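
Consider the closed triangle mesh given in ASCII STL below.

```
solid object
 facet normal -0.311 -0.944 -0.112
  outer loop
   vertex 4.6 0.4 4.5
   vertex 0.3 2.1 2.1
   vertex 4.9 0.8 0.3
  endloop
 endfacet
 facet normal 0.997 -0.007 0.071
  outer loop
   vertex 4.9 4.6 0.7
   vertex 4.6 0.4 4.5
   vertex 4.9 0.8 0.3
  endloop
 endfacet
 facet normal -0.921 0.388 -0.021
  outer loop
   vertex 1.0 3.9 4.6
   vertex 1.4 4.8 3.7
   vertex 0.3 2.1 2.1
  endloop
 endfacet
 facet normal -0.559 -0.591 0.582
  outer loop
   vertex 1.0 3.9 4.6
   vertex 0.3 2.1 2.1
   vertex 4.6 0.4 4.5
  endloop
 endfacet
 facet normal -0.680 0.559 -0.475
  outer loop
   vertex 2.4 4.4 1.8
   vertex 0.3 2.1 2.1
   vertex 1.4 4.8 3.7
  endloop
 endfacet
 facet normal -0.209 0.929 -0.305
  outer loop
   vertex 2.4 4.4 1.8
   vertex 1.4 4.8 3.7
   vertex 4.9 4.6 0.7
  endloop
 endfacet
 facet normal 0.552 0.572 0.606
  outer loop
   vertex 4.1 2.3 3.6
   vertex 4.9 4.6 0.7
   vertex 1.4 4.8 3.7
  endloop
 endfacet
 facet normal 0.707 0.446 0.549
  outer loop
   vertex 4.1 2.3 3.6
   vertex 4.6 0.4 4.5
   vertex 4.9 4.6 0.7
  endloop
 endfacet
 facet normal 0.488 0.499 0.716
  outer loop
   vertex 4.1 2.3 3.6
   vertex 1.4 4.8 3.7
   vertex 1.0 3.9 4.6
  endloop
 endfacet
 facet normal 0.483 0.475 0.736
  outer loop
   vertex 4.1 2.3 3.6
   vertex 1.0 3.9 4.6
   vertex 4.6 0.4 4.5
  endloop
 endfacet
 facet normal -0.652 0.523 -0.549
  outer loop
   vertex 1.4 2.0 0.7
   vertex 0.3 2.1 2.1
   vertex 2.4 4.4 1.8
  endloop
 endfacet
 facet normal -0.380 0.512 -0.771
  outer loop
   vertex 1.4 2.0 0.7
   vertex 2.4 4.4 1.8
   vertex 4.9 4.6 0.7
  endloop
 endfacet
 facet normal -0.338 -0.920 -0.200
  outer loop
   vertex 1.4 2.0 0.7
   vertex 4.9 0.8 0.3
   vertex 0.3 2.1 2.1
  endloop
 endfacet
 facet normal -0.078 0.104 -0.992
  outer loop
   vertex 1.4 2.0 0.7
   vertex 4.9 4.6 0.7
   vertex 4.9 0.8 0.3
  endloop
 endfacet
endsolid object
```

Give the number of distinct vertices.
9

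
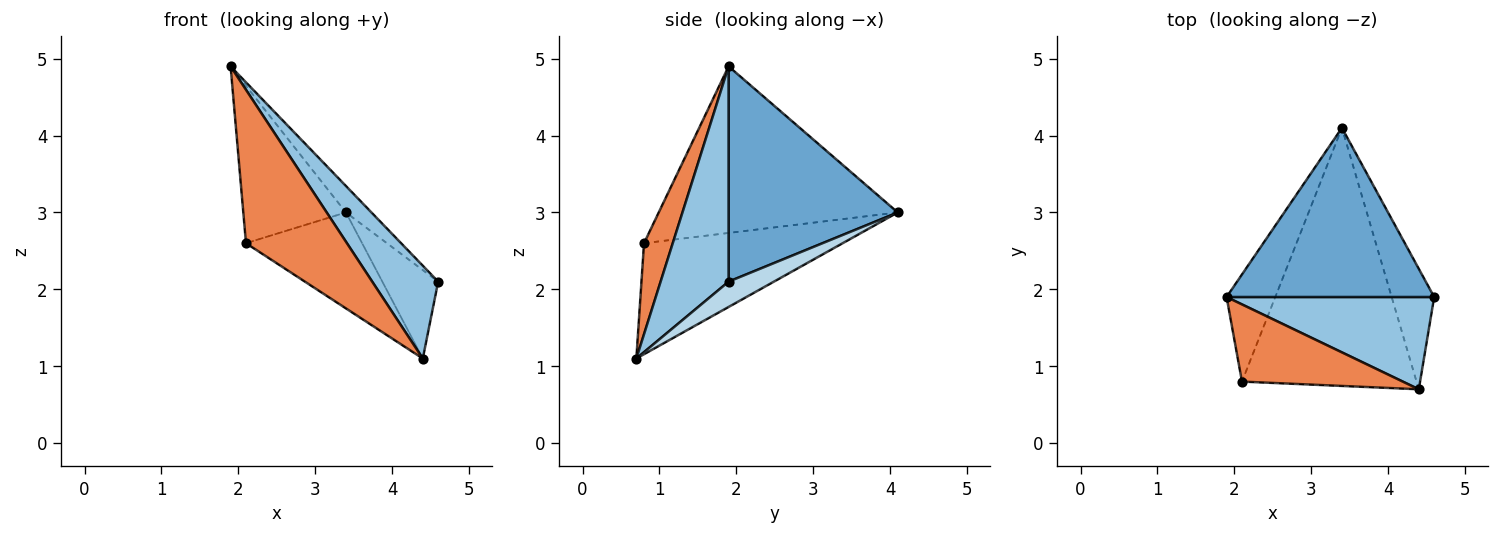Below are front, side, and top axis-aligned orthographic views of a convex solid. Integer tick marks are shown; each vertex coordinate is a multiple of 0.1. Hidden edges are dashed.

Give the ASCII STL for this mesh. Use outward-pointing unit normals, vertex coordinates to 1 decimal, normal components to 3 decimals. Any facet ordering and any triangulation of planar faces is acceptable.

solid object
 facet normal 0.716 0.108 0.690
  outer loop
   vertex 3.4 4.1 3.0
   vertex 1.9 1.9 4.9
   vertex 4.6 1.9 2.1
  endloop
 endfacet
 facet normal 0.590 -0.573 0.569
  outer loop
   vertex 4.4 0.7 1.1
   vertex 4.6 1.9 2.1
   vertex 1.9 1.9 4.9
  endloop
 endfacet
 facet normal 0.433 0.533 -0.727
  outer loop
   vertex 4.4 0.7 1.1
   vertex 3.4 4.1 3.0
   vertex 4.6 1.9 2.1
  endloop
 endfacet
 facet normal -0.887 0.381 -0.259
  outer loop
   vertex 2.1 0.8 2.6
   vertex 1.9 1.9 4.9
   vertex 3.4 4.1 3.0
  endloop
 endfacet
 facet normal 0.246 -0.866 0.436
  outer loop
   vertex 2.1 0.8 2.6
   vertex 4.4 0.7 1.1
   vertex 1.9 1.9 4.9
  endloop
 endfacet
 facet normal -0.512 0.299 -0.805
  outer loop
   vertex 2.1 0.8 2.6
   vertex 3.4 4.1 3.0
   vertex 4.4 0.7 1.1
  endloop
 endfacet
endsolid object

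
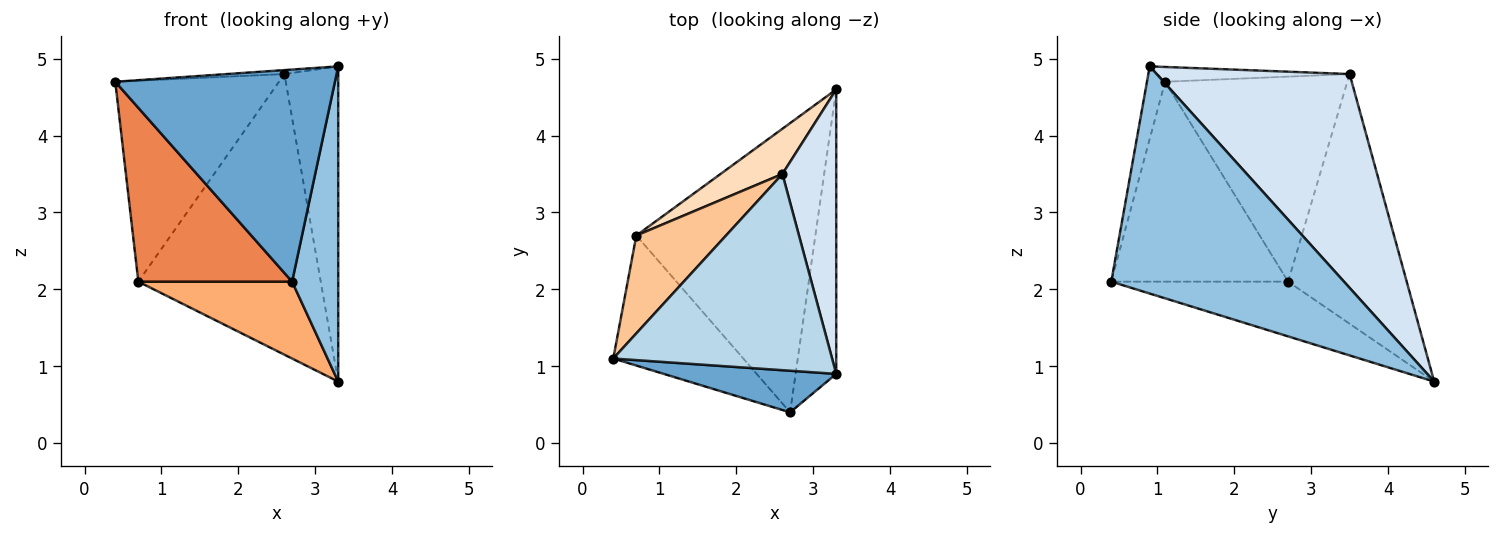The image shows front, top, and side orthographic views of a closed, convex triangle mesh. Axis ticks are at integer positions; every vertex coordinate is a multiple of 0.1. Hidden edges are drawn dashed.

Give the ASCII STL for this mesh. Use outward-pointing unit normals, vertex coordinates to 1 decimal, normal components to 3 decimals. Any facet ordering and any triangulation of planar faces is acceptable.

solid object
 facet normal -0.081 -0.978 0.192
  outer loop
   vertex 2.7 0.4 2.1
   vertex 3.3 0.9 4.9
   vertex 0.4 1.1 4.7
  endloop
 endfacet
 facet normal 0.966 -0.192 -0.173
  outer loop
   vertex 2.7 0.4 2.1
   vertex 3.3 4.6 0.8
   vertex 3.3 0.9 4.9
  endloop
 endfacet
 facet normal -0.067 0.020 0.998
  outer loop
   vertex 2.6 3.5 4.8
   vertex 0.4 1.1 4.7
   vertex 3.3 0.9 4.9
  endloop
 endfacet
 facet normal 0.936 0.261 0.236
  outer loop
   vertex 2.6 3.5 4.8
   vertex 3.3 0.9 4.9
   vertex 3.3 4.6 0.8
  endloop
 endfacet
 facet normal -0.677 -0.589 -0.441
  outer loop
   vertex 0.7 2.7 2.1
   vertex 2.7 0.4 2.1
   vertex 0.4 1.1 4.7
  endloop
 endfacet
 facet normal -0.283 -0.246 -0.927
  outer loop
   vertex 0.7 2.7 2.1
   vertex 3.3 4.6 0.8
   vertex 2.7 0.4 2.1
  endloop
 endfacet
 facet normal -0.707 0.636 0.309
  outer loop
   vertex 0.7 2.7 2.1
   vertex 0.4 1.1 4.7
   vertex 2.6 3.5 4.8
  endloop
 endfacet
 facet normal -0.540 0.831 0.134
  outer loop
   vertex 0.7 2.7 2.1
   vertex 2.6 3.5 4.8
   vertex 3.3 4.6 0.8
  endloop
 endfacet
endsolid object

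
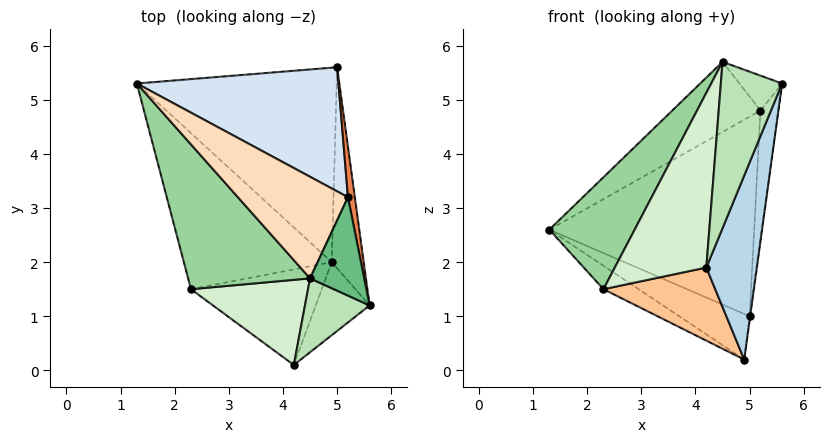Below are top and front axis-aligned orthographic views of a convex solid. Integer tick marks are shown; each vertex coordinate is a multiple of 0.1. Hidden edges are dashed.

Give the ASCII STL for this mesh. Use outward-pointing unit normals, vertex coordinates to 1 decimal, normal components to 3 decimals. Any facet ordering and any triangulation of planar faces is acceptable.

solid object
 facet normal -0.402 0.209 -0.891
  outer loop
   vertex 4.9 2.0 0.2
   vertex 1.3 5.3 2.6
   vertex 5.0 5.6 1.0
  endloop
 endfacet
 facet normal 0.991 0.003 -0.136
  outer loop
   vertex 4.9 2.0 0.2
   vertex 5.0 5.6 1.0
   vertex 5.6 1.2 5.3
  endloop
 endfacet
 facet normal 0.852 -0.487 -0.193
  outer loop
   vertex 4.9 2.0 0.2
   vertex 5.6 1.2 5.3
   vertex 4.2 0.1 1.9
  endloop
 endfacet
 facet normal 0.157 0.839 0.521
  outer loop
   vertex 5.2 3.2 4.8
   vertex 5.0 5.6 1.0
   vertex 1.3 5.3 2.6
  endloop
 endfacet
 facet normal 0.973 0.216 0.085
  outer loop
   vertex 5.2 3.2 4.8
   vertex 5.6 1.2 5.3
   vertex 5.0 5.6 1.0
  endloop
 endfacet
 facet normal -0.463 0.132 -0.876
  outer loop
   vertex 2.3 1.5 1.5
   vertex 1.3 5.3 2.6
   vertex 4.9 2.0 0.2
  endloop
 endfacet
 facet normal -0.270 -0.585 -0.765
  outer loop
   vertex 2.3 1.5 1.5
   vertex 4.9 2.0 0.2
   vertex 4.2 0.1 1.9
  endloop
 endfacet
 facet normal -0.157 0.561 0.813
  outer loop
   vertex 4.5 1.7 5.7
   vertex 5.2 3.2 4.8
   vertex 1.3 5.3 2.6
  endloop
 endfacet
 facet normal 0.443 0.300 0.845
  outer loop
   vertex 4.5 1.7 5.7
   vertex 5.6 1.2 5.3
   vertex 5.2 3.2 4.8
  endloop
 endfacet
 facet normal -0.824 -0.347 0.448
  outer loop
   vertex 4.5 1.7 5.7
   vertex 1.3 5.3 2.6
   vertex 2.3 1.5 1.5
  endloop
 endfacet
 facet normal -0.259 -0.883 0.392
  outer loop
   vertex 4.5 1.7 5.7
   vertex 4.2 0.1 1.9
   vertex 5.6 1.2 5.3
  endloop
 endfacet
 facet normal -0.602 -0.718 0.350
  outer loop
   vertex 4.5 1.7 5.7
   vertex 2.3 1.5 1.5
   vertex 4.2 0.1 1.9
  endloop
 endfacet
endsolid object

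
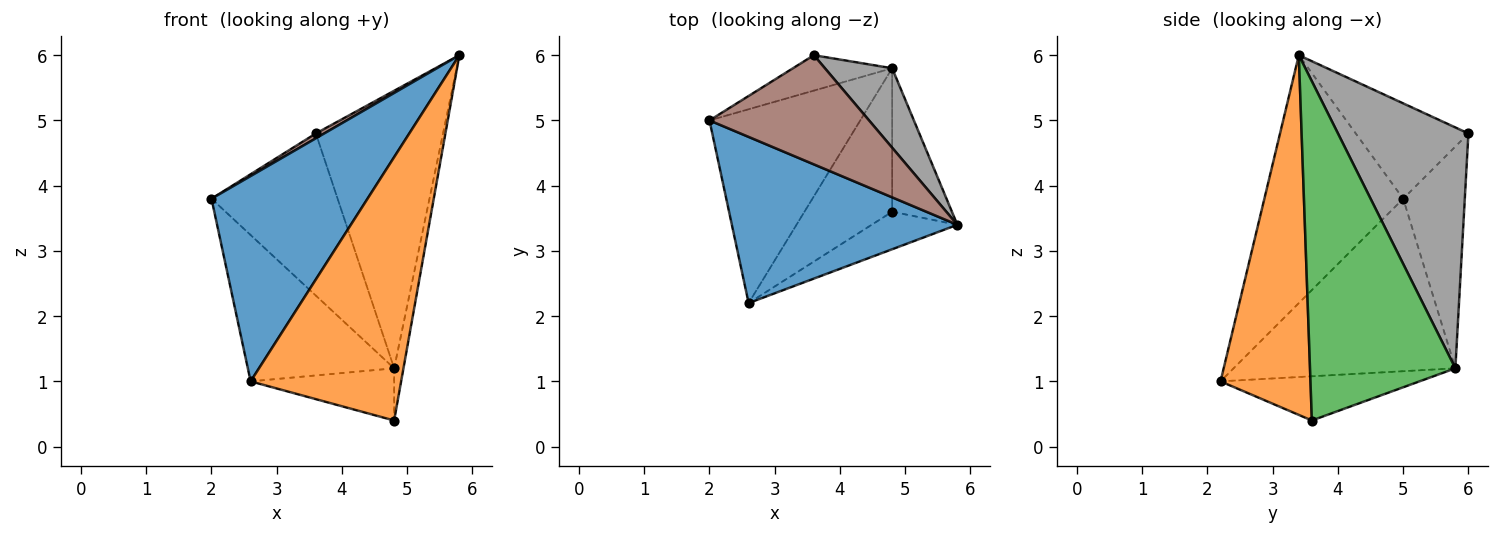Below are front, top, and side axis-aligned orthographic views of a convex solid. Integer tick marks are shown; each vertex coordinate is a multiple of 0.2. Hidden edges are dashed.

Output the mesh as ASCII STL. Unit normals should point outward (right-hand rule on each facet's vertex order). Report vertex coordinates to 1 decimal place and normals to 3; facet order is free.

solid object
 facet normal -0.569 -0.639 0.517
  outer loop
   vertex 2.6 2.2 1.0
   vertex 5.8 3.4 6.0
   vertex 2.0 5.0 3.8
  endloop
 endfacet
 facet normal 0.509 -0.852 -0.121
  outer loop
   vertex 4.8 3.6 0.4
   vertex 5.8 3.4 6.0
   vertex 2.6 2.2 1.0
  endloop
 endfacet
 facet normal 0.983 0.063 -0.173
  outer loop
   vertex 4.8 5.8 1.2
   vertex 5.8 3.4 6.0
   vertex 4.8 3.6 0.4
  endloop
 endfacet
 facet normal -0.674 0.445 -0.589
  outer loop
   vertex 4.8 5.8 1.2
   vertex 2.6 2.2 1.0
   vertex 2.0 5.0 3.8
  endloop
 endfacet
 facet normal -0.428 0.309 -0.849
  outer loop
   vertex 4.8 5.8 1.2
   vertex 4.8 3.6 0.4
   vertex 2.6 2.2 1.0
  endloop
 endfacet
 facet normal -0.513 -0.038 0.858
  outer loop
   vertex 3.6 6.0 4.8
   vertex 2.0 5.0 3.8
   vertex 5.8 3.4 6.0
  endloop
 endfacet
 facet normal -0.431 0.882 -0.193
  outer loop
   vertex 3.6 6.0 4.8
   vertex 4.8 5.8 1.2
   vertex 2.0 5.0 3.8
  endloop
 endfacet
 facet normal 0.702 0.685 0.196
  outer loop
   vertex 3.6 6.0 4.8
   vertex 5.8 3.4 6.0
   vertex 4.8 5.8 1.2
  endloop
 endfacet
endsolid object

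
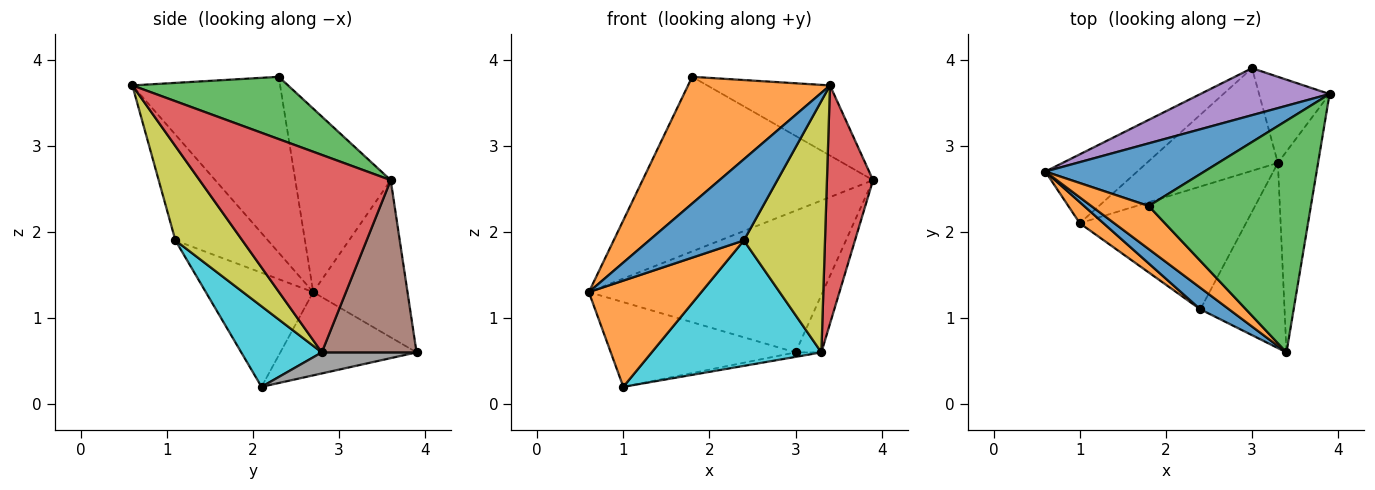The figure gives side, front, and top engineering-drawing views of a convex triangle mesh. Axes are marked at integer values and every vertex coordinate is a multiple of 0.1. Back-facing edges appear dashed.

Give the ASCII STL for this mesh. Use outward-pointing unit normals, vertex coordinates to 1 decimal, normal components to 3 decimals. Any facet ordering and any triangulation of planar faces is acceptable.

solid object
 facet normal -0.363 0.877 0.315
  outer loop
   vertex 1.8 2.3 3.8
   vertex 3.9 3.6 2.6
   vertex 0.6 2.7 1.3
  endloop
 endfacet
 facet normal -0.702 -0.674 0.229
  outer loop
   vertex 1.8 2.3 3.8
   vertex 0.6 2.7 1.3
   vertex 3.4 0.6 3.7
  endloop
 endfacet
 facet normal 0.345 0.272 0.898
  outer loop
   vertex 1.8 2.3 3.8
   vertex 3.4 0.6 3.7
   vertex 3.9 3.6 2.6
  endloop
 endfacet
 facet normal 0.954 -0.230 -0.194
  outer loop
   vertex 3.3 2.8 0.6
   vertex 3.9 3.6 2.6
   vertex 3.4 0.6 3.7
  endloop
 endfacet
 facet normal -0.358 0.886 0.294
  outer loop
   vertex 3.0 3.9 0.6
   vertex 0.6 2.7 1.3
   vertex 3.9 3.6 2.6
  endloop
 endfacet
 facet normal 0.897 0.245 -0.367
  outer loop
   vertex 3.0 3.9 0.6
   vertex 3.9 3.6 2.6
   vertex 3.3 2.8 0.6
  endloop
 endfacet
 facet normal -0.496 0.673 -0.548
  outer loop
   vertex 1.0 2.1 0.2
   vertex 0.6 2.7 1.3
   vertex 3.0 3.9 0.6
  endloop
 endfacet
 facet normal 0.158 0.043 -0.986
  outer loop
   vertex 1.0 2.1 0.2
   vertex 3.0 3.9 0.6
   vertex 3.3 2.8 0.6
  endloop
 endfacet
 facet normal 0.554 -0.671 -0.494
  outer loop
   vertex 2.4 1.1 1.9
   vertex 3.3 2.8 0.6
   vertex 3.4 0.6 3.7
  endloop
 endfacet
 facet normal 0.321 -0.677 -0.663
  outer loop
   vertex 2.4 1.1 1.9
   vertex 1.0 2.1 0.2
   vertex 3.3 2.8 0.6
  endloop
 endfacet
 facet normal -0.687 -0.703 0.186
  outer loop
   vertex 2.4 1.1 1.9
   vertex 3.4 0.6 3.7
   vertex 0.6 2.7 1.3
  endloop
 endfacet
 facet normal -0.684 -0.716 0.142
  outer loop
   vertex 2.4 1.1 1.9
   vertex 0.6 2.7 1.3
   vertex 1.0 2.1 0.2
  endloop
 endfacet
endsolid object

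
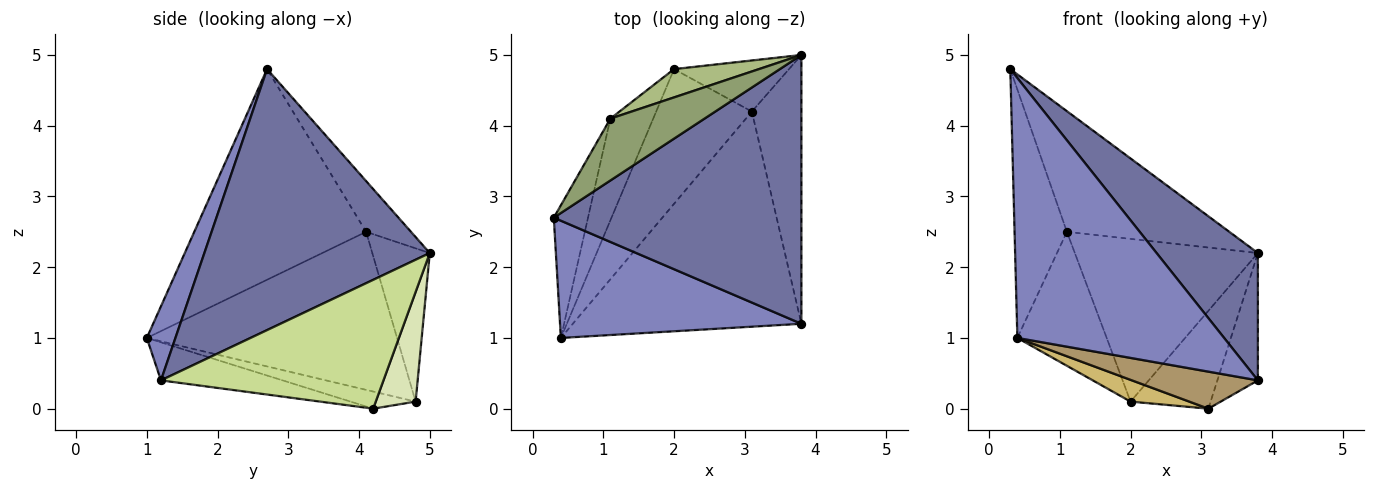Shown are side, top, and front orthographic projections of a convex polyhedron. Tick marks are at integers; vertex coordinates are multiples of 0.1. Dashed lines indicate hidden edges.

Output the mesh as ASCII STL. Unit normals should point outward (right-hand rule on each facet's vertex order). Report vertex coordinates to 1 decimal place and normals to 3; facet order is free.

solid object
 facet normal 0.690 -0.310 0.654
  outer loop
   vertex 3.8 5.0 2.2
   vertex 0.3 2.7 4.8
   vertex 3.8 1.2 0.4
  endloop
 endfacet
 facet normal 0.125 -0.904 0.408
  outer loop
   vertex 0.4 1.0 1.0
   vertex 3.8 1.2 0.4
   vertex 0.3 2.7 4.8
  endloop
 endfacet
 facet normal -0.945 0.288 -0.154
  outer loop
   vertex 1.1 4.1 2.5
   vertex 0.4 1.0 1.0
   vertex 0.3 2.7 4.8
  endloop
 endfacet
 facet normal -0.913 0.326 -0.247
  outer loop
   vertex 1.1 4.1 2.5
   vertex 2.0 4.8 0.1
   vertex 0.4 1.0 1.0
  endloop
 endfacet
 facet normal -0.239 0.864 0.443
  outer loop
   vertex 1.1 4.1 2.5
   vertex 0.3 2.7 4.8
   vertex 3.8 5.0 2.2
  endloop
 endfacet
 facet normal -0.296 0.941 0.164
  outer loop
   vertex 1.1 4.1 2.5
   vertex 3.8 5.0 2.2
   vertex 2.0 4.8 0.1
  endloop
 endfacet
 facet normal 0.920 0.168 -0.354
  outer loop
   vertex 3.1 4.2 0.0
   vertex 3.8 5.0 2.2
   vertex 3.8 1.2 0.4
  endloop
 endfacet
 facet normal 0.404 0.811 -0.423
  outer loop
   vertex 3.1 4.2 0.0
   vertex 2.0 4.8 0.1
   vertex 3.8 5.0 2.2
  endloop
 endfacet
 facet normal -0.162 -0.167 -0.973
  outer loop
   vertex 3.1 4.2 0.0
   vertex 3.8 1.2 0.4
   vertex 0.4 1.0 1.0
  endloop
 endfacet
 facet normal -0.174 -0.157 -0.972
  outer loop
   vertex 3.1 4.2 0.0
   vertex 0.4 1.0 1.0
   vertex 2.0 4.8 0.1
  endloop
 endfacet
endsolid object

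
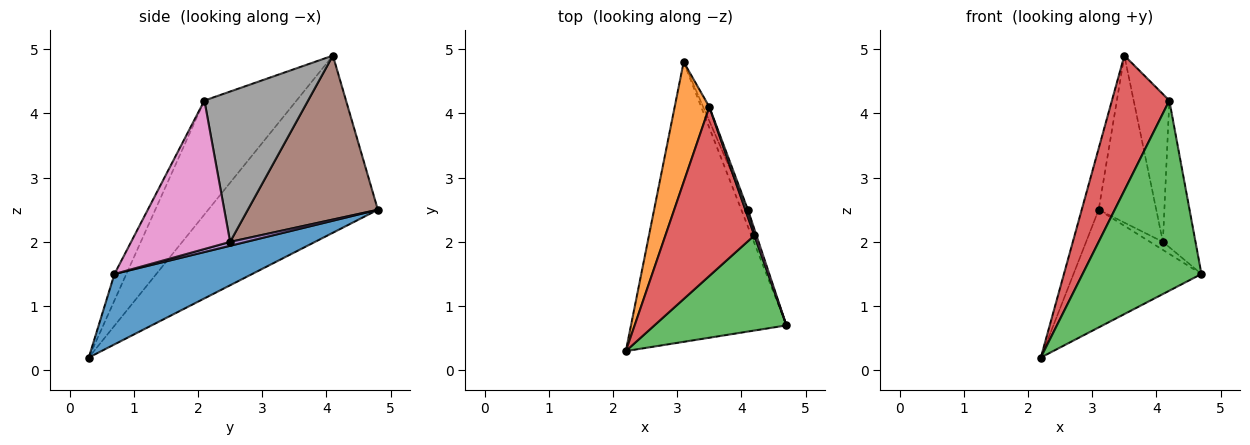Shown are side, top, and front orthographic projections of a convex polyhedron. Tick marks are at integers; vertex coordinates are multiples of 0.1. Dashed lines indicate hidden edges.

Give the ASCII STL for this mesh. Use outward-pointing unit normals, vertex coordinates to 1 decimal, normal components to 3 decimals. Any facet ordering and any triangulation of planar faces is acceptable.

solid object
 facet normal 0.385 0.358 -0.851
  outer loop
   vertex 3.1 4.8 2.5
   vertex 4.7 0.7 1.5
   vertex 2.2 0.3 0.2
  endloop
 endfacet
 facet normal -0.977 0.098 0.191
  outer loop
   vertex 3.5 4.1 4.9
   vertex 3.1 4.8 2.5
   vertex 2.2 0.3 0.2
  endloop
 endfacet
 facet normal -0.089 -0.891 0.445
  outer loop
   vertex 4.2 2.1 4.2
   vertex 2.2 0.3 0.2
   vertex 4.7 0.7 1.5
  endloop
 endfacet
 facet normal -0.708 -0.441 0.552
  outer loop
   vertex 4.2 2.1 4.2
   vertex 3.5 4.1 4.9
   vertex 2.2 0.3 0.2
  endloop
 endfacet
 facet normal 0.473 0.379 -0.795
  outer loop
   vertex 4.1 2.5 2.0
   vertex 4.7 0.7 1.5
   vertex 3.1 4.8 2.5
  endloop
 endfacet
 facet normal 0.914 0.405 -0.034
  outer loop
   vertex 4.1 2.5 2.0
   vertex 3.1 4.8 2.5
   vertex 3.5 4.1 4.9
  endloop
 endfacet
 facet normal 0.950 0.313 0.014
  outer loop
   vertex 4.1 2.5 2.0
   vertex 4.2 2.1 4.2
   vertex 4.7 0.7 1.5
  endloop
 endfacet
 facet normal 0.945 0.325 0.016
  outer loop
   vertex 4.1 2.5 2.0
   vertex 3.5 4.1 4.9
   vertex 4.2 2.1 4.2
  endloop
 endfacet
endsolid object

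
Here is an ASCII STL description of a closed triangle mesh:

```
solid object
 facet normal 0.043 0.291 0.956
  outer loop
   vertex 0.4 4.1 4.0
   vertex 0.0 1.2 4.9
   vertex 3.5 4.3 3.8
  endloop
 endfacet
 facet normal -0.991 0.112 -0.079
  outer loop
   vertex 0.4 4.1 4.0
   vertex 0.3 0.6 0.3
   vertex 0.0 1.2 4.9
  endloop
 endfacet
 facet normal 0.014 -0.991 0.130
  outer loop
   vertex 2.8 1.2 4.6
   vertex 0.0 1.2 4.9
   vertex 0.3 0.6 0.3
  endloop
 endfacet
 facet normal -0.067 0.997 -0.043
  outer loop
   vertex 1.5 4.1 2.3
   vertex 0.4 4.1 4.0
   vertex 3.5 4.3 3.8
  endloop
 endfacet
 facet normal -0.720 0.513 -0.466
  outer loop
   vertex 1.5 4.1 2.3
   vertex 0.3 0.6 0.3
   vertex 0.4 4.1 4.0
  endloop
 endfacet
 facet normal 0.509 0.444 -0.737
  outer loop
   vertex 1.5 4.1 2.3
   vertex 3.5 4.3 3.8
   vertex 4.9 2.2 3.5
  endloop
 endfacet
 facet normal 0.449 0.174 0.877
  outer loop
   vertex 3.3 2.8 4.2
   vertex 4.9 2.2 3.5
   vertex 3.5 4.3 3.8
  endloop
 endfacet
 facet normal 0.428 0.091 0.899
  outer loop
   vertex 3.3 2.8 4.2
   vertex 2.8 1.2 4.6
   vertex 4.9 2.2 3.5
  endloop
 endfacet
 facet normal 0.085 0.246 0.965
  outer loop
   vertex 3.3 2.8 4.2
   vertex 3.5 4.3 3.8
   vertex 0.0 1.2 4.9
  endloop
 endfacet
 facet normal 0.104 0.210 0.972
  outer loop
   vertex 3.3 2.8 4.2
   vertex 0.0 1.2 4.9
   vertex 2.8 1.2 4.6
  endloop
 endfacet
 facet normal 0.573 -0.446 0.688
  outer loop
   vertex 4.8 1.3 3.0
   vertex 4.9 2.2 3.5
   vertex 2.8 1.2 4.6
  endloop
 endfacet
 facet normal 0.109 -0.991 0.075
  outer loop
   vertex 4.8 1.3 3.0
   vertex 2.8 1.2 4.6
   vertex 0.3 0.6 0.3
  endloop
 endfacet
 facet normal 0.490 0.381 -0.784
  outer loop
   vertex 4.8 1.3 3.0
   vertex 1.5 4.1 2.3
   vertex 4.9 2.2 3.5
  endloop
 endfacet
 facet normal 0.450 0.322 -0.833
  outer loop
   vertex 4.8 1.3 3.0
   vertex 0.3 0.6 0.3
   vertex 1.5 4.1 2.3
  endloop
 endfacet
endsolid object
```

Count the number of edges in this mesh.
21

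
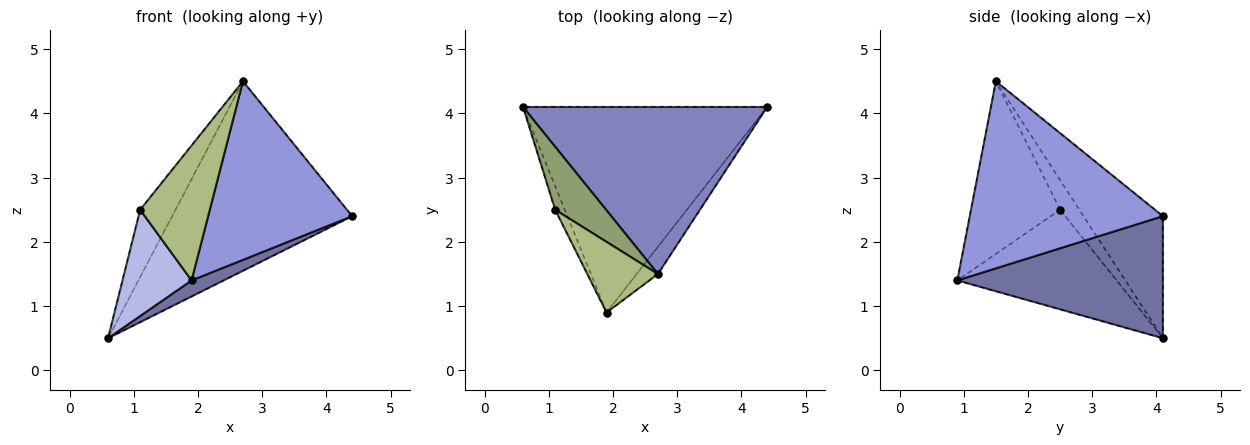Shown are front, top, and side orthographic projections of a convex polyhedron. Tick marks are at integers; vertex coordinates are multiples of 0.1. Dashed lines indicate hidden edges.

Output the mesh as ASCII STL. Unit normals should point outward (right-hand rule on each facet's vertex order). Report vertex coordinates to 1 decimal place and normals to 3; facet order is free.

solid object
 facet normal 0.446 -0.070 -0.892
  outer loop
   vertex 1.9 0.9 1.4
   vertex 0.6 4.1 0.5
   vertex 4.4 4.1 2.4
  endloop
 endfacet
 facet normal -0.314 0.712 0.628
  outer loop
   vertex 2.7 1.5 4.5
   vertex 4.4 4.1 2.4
   vertex 0.6 4.1 0.5
  endloop
 endfacet
 facet normal 0.798 -0.595 -0.091
  outer loop
   vertex 2.7 1.5 4.5
   vertex 1.9 0.9 1.4
   vertex 4.4 4.1 2.4
  endloop
 endfacet
 facet normal -0.914 -0.396 -0.088
  outer loop
   vertex 1.1 2.5 2.5
   vertex 0.6 4.1 0.5
   vertex 1.9 0.9 1.4
  endloop
 endfacet
 facet normal -0.370 0.678 0.635
  outer loop
   vertex 1.1 2.5 2.5
   vertex 2.7 1.5 4.5
   vertex 0.6 4.1 0.5
  endloop
 endfacet
 facet normal -0.750 -0.586 0.307
  outer loop
   vertex 1.1 2.5 2.5
   vertex 1.9 0.9 1.4
   vertex 2.7 1.5 4.5
  endloop
 endfacet
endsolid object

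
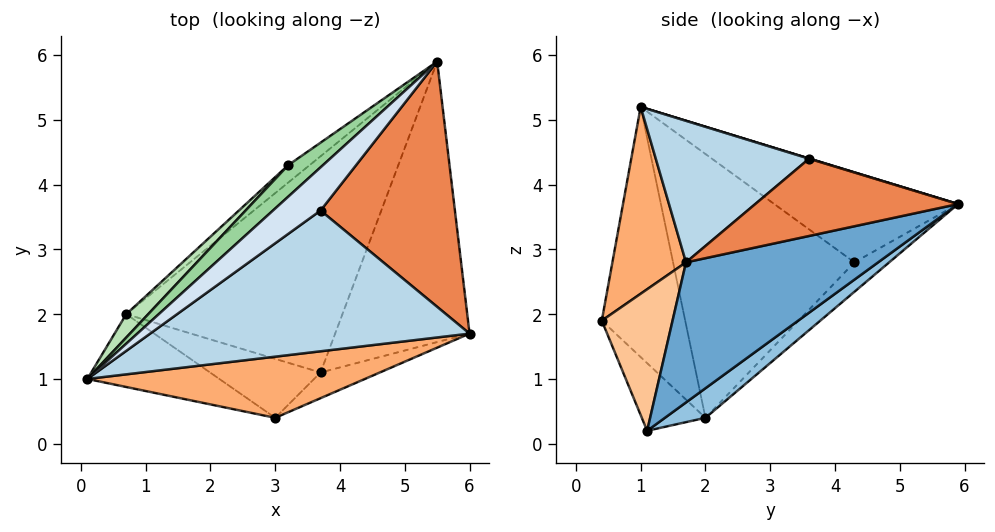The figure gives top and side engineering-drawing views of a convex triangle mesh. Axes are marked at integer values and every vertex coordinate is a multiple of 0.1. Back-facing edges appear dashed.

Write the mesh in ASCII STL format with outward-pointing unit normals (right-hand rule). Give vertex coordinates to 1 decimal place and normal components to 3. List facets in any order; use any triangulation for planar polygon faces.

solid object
 facet normal 0.703 0.228 -0.674
  outer loop
   vertex 3.7 1.1 0.2
   vertex 5.5 5.9 3.7
   vertex 6.0 1.7 2.8
  endloop
 endfacet
 facet normal 0.112 0.558 -0.822
  outer loop
   vertex 0.7 2.0 0.4
   vertex 5.5 5.9 3.7
   vertex 3.7 1.1 0.2
  endloop
 endfacet
 facet normal 0.390 -0.269 0.881
  outer loop
   vertex 3.7 3.6 4.4
   vertex 0.1 1.0 5.2
   vertex 6.0 1.7 2.8
  endloop
 endfacet
 facet normal 0.005 0.287 0.958
  outer loop
   vertex 3.7 3.6 4.4
   vertex 5.5 5.9 3.7
   vertex 0.1 1.0 5.2
  endloop
 endfacet
 facet normal 0.495 -0.125 0.860
  outer loop
   vertex 3.7 3.6 4.4
   vertex 6.0 1.7 2.8
   vertex 5.5 5.9 3.7
  endloop
 endfacet
 facet normal 0.264 -0.881 0.392
  outer loop
   vertex 3.0 0.4 1.9
   vertex 6.0 1.7 2.8
   vertex 0.1 1.0 5.2
  endloop
 endfacet
 facet normal 0.437 -0.881 -0.183
  outer loop
   vertex 3.0 0.4 1.9
   vertex 3.7 1.1 0.2
   vertex 6.0 1.7 2.8
  endloop
 endfacet
 facet normal -0.447 -0.863 -0.236
  outer loop
   vertex 3.0 0.4 1.9
   vertex 0.1 1.0 5.2
   vertex 0.7 2.0 0.4
  endloop
 endfacet
 facet normal -0.283 -0.840 -0.462
  outer loop
   vertex 3.0 0.4 1.9
   vertex 0.7 2.0 0.4
   vertex 3.7 1.1 0.2
  endloop
 endfacet
 facet normal -0.616 0.751 0.238
  outer loop
   vertex 3.2 4.3 2.8
   vertex 0.1 1.0 5.2
   vertex 5.5 5.9 3.7
  endloop
 endfacet
 facet normal -0.706 0.706 0.059
  outer loop
   vertex 3.2 4.3 2.8
   vertex 0.7 2.0 0.4
   vertex 0.1 1.0 5.2
  endloop
 endfacet
 facet normal -0.450 0.831 -0.328
  outer loop
   vertex 3.2 4.3 2.8
   vertex 5.5 5.9 3.7
   vertex 0.7 2.0 0.4
  endloop
 endfacet
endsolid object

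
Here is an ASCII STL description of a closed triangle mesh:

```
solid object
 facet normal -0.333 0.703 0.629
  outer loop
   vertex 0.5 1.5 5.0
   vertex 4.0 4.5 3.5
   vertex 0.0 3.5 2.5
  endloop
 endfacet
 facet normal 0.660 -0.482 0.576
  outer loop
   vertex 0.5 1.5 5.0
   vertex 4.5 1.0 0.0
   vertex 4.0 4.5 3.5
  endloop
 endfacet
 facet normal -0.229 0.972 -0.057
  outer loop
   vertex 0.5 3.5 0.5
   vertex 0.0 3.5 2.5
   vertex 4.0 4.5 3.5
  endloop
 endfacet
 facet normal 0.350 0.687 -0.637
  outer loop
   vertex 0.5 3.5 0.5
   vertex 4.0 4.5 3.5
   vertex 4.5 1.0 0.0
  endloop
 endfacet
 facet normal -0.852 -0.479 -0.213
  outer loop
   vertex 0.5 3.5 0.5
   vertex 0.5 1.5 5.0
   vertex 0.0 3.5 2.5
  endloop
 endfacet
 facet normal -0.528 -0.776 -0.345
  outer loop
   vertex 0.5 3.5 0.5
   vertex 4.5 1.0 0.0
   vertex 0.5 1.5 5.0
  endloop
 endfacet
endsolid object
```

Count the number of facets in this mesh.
6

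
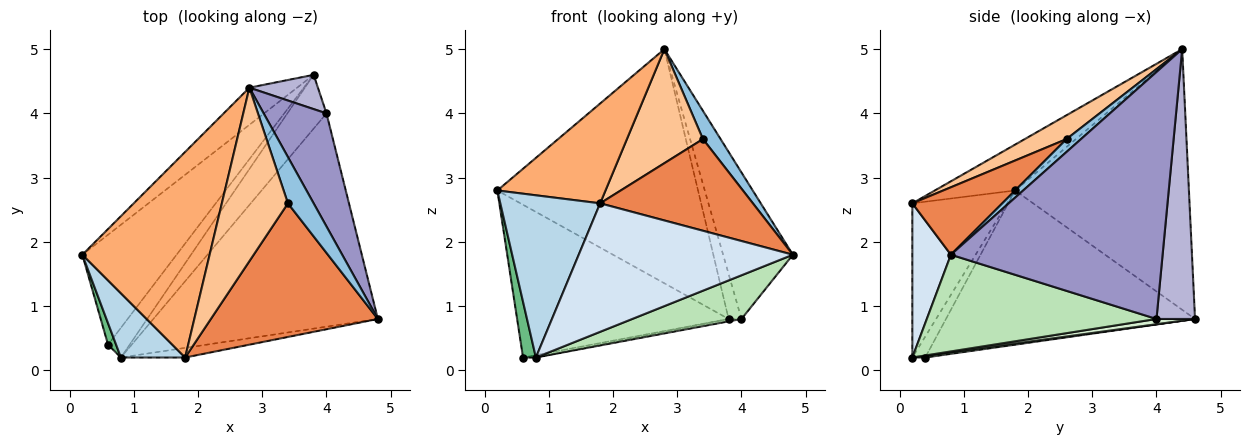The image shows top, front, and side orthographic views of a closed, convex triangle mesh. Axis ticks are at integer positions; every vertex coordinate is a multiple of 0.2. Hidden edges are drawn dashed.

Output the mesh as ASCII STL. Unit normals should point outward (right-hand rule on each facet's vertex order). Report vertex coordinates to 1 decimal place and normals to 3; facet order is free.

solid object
 facet normal -0.650 0.751 -0.119
  outer loop
   vertex 2.8 4.4 5.0
   vertex 3.8 4.6 0.8
   vertex 0.2 1.8 2.8
  endloop
 endfacet
 facet normal 0.392 -0.480 0.785
  outer loop
   vertex 3.4 2.6 3.6
   vertex 4.8 0.8 1.8
   vertex 2.8 4.4 5.0
  endloop
 endfacet
 facet normal -0.662 -0.697 0.276
  outer loop
   vertex 1.8 0.2 2.6
   vertex 0.2 1.8 2.8
   vertex 0.8 0.2 0.2
  endloop
 endfacet
 facet normal 0.177 -0.982 -0.074
  outer loop
   vertex 1.8 0.2 2.6
   vertex 0.8 0.2 0.2
   vertex 4.8 0.8 1.8
  endloop
 endfacet
 facet normal 0.316 -0.537 0.782
  outer loop
   vertex 1.8 0.2 2.6
   vertex 4.8 0.8 1.8
   vertex 3.4 2.6 3.6
  endloop
 endfacet
 facet normal -0.309 -0.415 0.856
  outer loop
   vertex 1.8 0.2 2.6
   vertex 2.8 4.4 5.0
   vertex 0.2 1.8 2.8
  endloop
 endfacet
 facet normal 0.289 -0.526 0.800
  outer loop
   vertex 1.8 0.2 2.6
   vertex 3.4 2.6 3.6
   vertex 2.8 4.4 5.0
  endloop
 endfacet
 facet normal -0.691 0.587 -0.422
  outer loop
   vertex 0.6 0.4 0.2
   vertex 0.2 1.8 2.8
   vertex 3.8 4.6 0.8
  endloop
 endfacet
 facet normal -0.682 -0.682 0.262
  outer loop
   vertex 0.6 0.4 0.2
   vertex 0.8 0.2 0.2
   vertex 0.2 1.8 2.8
  endloop
 endfacet
 facet normal 0.081 0.081 -0.993
  outer loop
   vertex 0.6 0.4 0.2
   vertex 3.8 4.6 0.8
   vertex 0.8 0.2 0.2
  endloop
 endfacet
 facet normal 0.389 -0.185 -0.903
  outer loop
   vertex 4.0 4.0 0.8
   vertex 4.8 0.8 1.8
   vertex 0.8 0.2 0.2
  endloop
 endfacet
 facet normal 0.133 0.044 -0.990
  outer loop
   vertex 4.0 4.0 0.8
   vertex 0.8 0.2 0.2
   vertex 3.8 4.6 0.8
  endloop
 endfacet
 facet normal 0.923 0.304 0.235
  outer loop
   vertex 4.0 4.0 0.8
   vertex 2.8 4.4 5.0
   vertex 4.8 0.8 1.8
  endloop
 endfacet
 facet normal 0.922 0.307 0.234
  outer loop
   vertex 4.0 4.0 0.8
   vertex 3.8 4.6 0.8
   vertex 2.8 4.4 5.0
  endloop
 endfacet
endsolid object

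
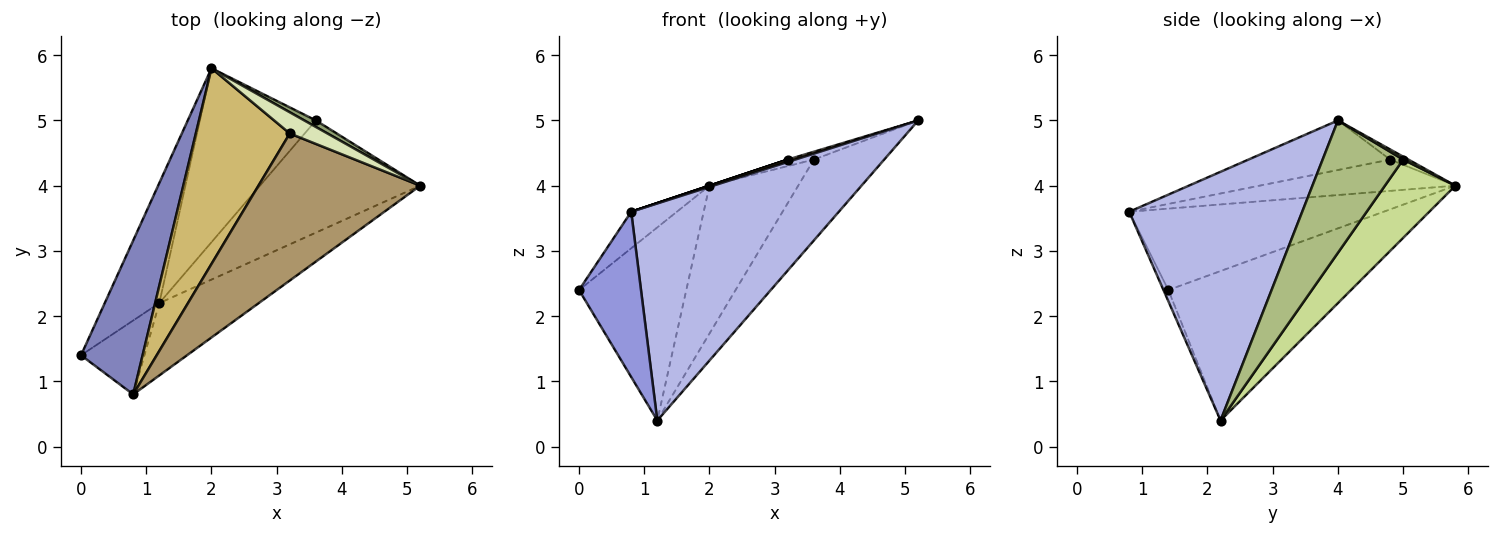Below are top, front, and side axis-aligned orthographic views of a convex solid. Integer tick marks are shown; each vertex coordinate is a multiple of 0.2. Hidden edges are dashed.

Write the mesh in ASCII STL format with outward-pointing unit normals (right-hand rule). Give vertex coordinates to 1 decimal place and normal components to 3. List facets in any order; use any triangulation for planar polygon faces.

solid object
 facet normal -0.822 0.483 -0.300
  outer loop
   vertex 1.2 2.2 0.4
   vertex 0.0 1.4 2.4
   vertex 2.0 5.8 4.0
  endloop
 endfacet
 facet normal -0.789 0.142 0.597
  outer loop
   vertex 0.8 0.8 3.6
   vertex 2.0 5.8 4.0
   vertex 0.0 1.4 2.4
  endloop
 endfacet
 facet normal -0.072 -0.910 -0.407
  outer loop
   vertex 0.8 0.8 3.6
   vertex 0.0 1.4 2.4
   vertex 1.2 2.2 0.4
  endloop
 endfacet
 facet normal 0.620 -0.744 -0.248
  outer loop
   vertex 0.8 0.8 3.6
   vertex 1.2 2.2 0.4
   vertex 5.2 4.0 5.0
  endloop
 endfacet
 facet normal 0.174 0.696 0.696
  outer loop
   vertex 3.6 5.0 4.4
   vertex 2.0 5.8 4.0
   vertex 5.2 4.0 5.0
  endloop
 endfacet
 facet normal 0.556 0.486 -0.674
  outer loop
   vertex 3.6 5.0 4.4
   vertex 5.2 4.0 5.0
   vertex 1.2 2.2 0.4
  endloop
 endfacet
 facet normal 0.457 0.576 -0.678
  outer loop
   vertex 3.6 5.0 4.4
   vertex 1.2 2.2 0.4
   vertex 2.0 5.8 4.0
  endloop
 endfacet
 facet normal -0.259 0.074 0.963
  outer loop
   vertex 3.2 4.8 4.4
   vertex 5.2 4.0 5.0
   vertex 2.0 5.8 4.0
  endloop
 endfacet
 facet normal -0.293 -0.015 0.956
  outer loop
   vertex 3.2 4.8 4.4
   vertex 0.8 0.8 3.6
   vertex 5.2 4.0 5.0
  endloop
 endfacet
 facet normal -0.316 0.000 0.949
  outer loop
   vertex 3.2 4.8 4.4
   vertex 2.0 5.8 4.0
   vertex 0.8 0.8 3.6
  endloop
 endfacet
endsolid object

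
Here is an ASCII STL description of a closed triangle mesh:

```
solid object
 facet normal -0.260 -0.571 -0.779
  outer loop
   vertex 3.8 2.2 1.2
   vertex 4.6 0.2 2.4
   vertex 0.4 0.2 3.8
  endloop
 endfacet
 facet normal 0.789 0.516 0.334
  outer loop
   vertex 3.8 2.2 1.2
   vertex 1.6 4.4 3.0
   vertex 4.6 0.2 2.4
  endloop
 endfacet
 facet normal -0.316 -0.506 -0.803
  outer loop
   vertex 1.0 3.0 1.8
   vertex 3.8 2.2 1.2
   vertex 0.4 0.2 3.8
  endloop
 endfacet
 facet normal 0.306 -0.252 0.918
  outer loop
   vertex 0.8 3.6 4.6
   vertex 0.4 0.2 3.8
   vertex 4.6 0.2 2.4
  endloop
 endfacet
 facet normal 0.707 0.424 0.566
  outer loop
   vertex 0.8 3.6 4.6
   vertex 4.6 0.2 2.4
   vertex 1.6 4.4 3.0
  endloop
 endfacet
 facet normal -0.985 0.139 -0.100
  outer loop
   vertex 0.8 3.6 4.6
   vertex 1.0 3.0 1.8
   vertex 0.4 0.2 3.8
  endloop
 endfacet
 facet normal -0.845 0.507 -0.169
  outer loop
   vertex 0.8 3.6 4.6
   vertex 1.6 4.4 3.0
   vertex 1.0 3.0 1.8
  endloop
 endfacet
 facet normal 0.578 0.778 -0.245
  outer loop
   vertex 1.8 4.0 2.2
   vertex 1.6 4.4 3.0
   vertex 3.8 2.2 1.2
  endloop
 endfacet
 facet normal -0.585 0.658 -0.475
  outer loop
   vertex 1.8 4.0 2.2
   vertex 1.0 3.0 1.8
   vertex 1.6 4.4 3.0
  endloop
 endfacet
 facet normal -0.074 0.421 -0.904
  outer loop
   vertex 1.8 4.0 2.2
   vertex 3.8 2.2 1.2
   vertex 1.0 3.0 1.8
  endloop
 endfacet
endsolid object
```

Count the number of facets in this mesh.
10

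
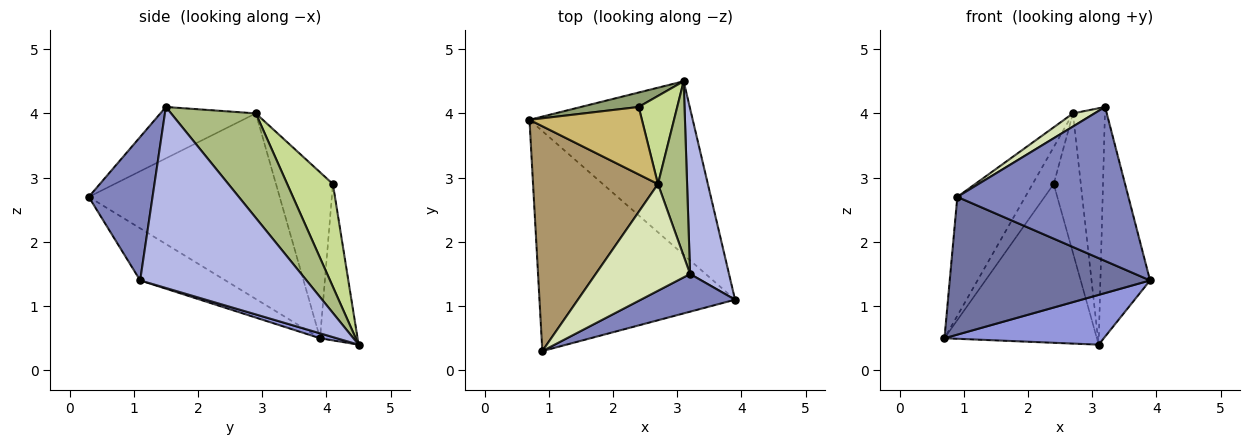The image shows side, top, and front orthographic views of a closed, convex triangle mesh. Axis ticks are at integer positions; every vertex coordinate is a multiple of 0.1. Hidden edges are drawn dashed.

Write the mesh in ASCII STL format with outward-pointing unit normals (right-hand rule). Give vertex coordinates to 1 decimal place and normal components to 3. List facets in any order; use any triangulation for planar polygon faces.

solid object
 facet normal -0.220 -0.518 -0.827
  outer loop
   vertex 0.9 0.3 2.7
   vertex 0.7 3.9 0.5
   vertex 3.9 1.1 1.4
  endloop
 endfacet
 facet normal 0.340 -0.913 0.224
  outer loop
   vertex 3.2 1.5 4.1
   vertex 0.9 0.3 2.7
   vertex 3.9 1.1 1.4
  endloop
 endfacet
 facet normal 0.029 -0.276 -0.961
  outer loop
   vertex 3.1 4.5 0.4
   vertex 3.9 1.1 1.4
   vertex 0.7 3.9 0.5
  endloop
 endfacet
 facet normal 0.938 0.280 0.202
  outer loop
   vertex 3.1 4.5 0.4
   vertex 3.2 1.5 4.1
   vertex 3.9 1.1 1.4
  endloop
 endfacet
 facet normal -0.238 0.967 0.088
  outer loop
   vertex 2.4 4.1 2.9
   vertex 3.1 4.5 0.4
   vertex 0.7 3.9 0.5
  endloop
 endfacet
 facet normal 0.905 0.341 0.252
  outer loop
   vertex 2.7 2.9 4.0
   vertex 3.2 1.5 4.1
   vertex 3.1 4.5 0.4
  endloop
 endfacet
 facet normal 0.818 0.486 0.307
  outer loop
   vertex 2.7 2.9 4.0
   vertex 3.1 4.5 0.4
   vertex 2.4 4.1 2.9
  endloop
 endfacet
 facet normal -0.475 -0.107 0.873
  outer loop
   vertex 2.7 2.9 4.0
   vertex 0.9 0.3 2.7
   vertex 3.2 1.5 4.1
  endloop
 endfacet
 facet normal -0.796 0.283 0.536
  outer loop
   vertex 2.7 2.9 4.0
   vertex 0.7 3.9 0.5
   vertex 0.9 0.3 2.7
  endloop
 endfacet
 facet normal -0.791 0.294 0.536
  outer loop
   vertex 2.7 2.9 4.0
   vertex 2.4 4.1 2.9
   vertex 0.7 3.9 0.5
  endloop
 endfacet
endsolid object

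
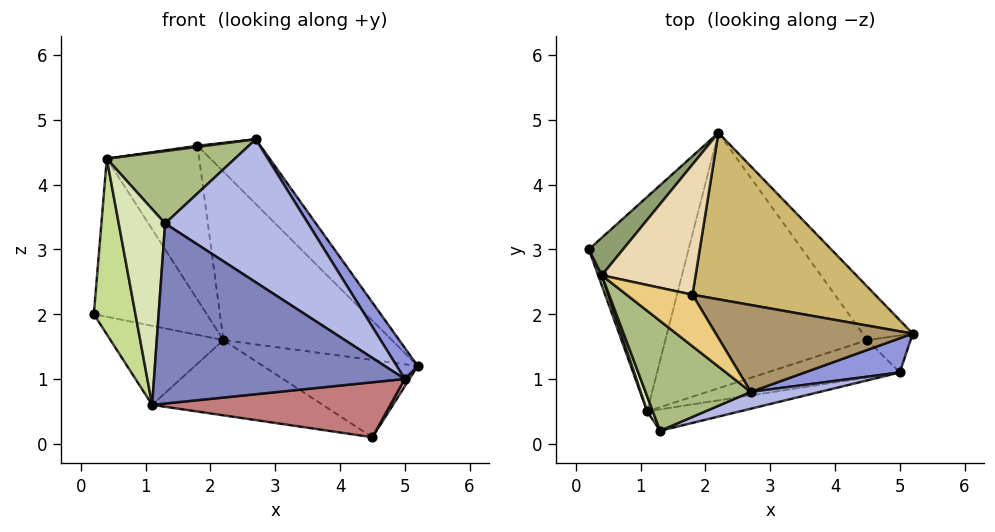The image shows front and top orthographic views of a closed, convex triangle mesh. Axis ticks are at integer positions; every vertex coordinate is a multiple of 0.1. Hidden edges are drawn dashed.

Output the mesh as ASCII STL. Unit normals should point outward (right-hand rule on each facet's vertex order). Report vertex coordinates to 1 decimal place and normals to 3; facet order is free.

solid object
 facet normal -0.446 0.309 -0.840
  outer loop
   vertex 2.2 4.8 1.6
   vertex 1.1 0.5 0.6
   vertex 0.2 3.0 2.0
  endloop
 endfacet
 facet normal 0.163 -0.980 -0.117
  outer loop
   vertex 5.0 1.1 1.0
   vertex 1.3 0.2 3.4
   vertex 1.1 0.5 0.6
  endloop
 endfacet
 facet normal 0.788 -0.415 0.456
  outer loop
   vertex 5.0 1.1 1.0
   vertex 5.2 1.7 1.2
   vertex 2.7 0.8 4.7
  endloop
 endfacet
 facet normal 0.302 -0.947 0.111
  outer loop
   vertex 5.0 1.1 1.0
   vertex 2.7 0.8 4.7
   vertex 1.3 0.2 3.4
  endloop
 endfacet
 facet normal -0.638 0.749 0.178
  outer loop
   vertex 0.4 2.6 4.4
   vertex 2.2 4.8 1.6
   vertex 0.2 3.0 2.0
  endloop
 endfacet
 facet normal -0.475 -0.484 0.735
  outer loop
   vertex 0.4 2.6 4.4
   vertex 1.3 0.2 3.4
   vertex 2.7 0.8 4.7
  endloop
 endfacet
 facet normal -0.937 -0.349 0.020
  outer loop
   vertex 0.4 2.6 4.4
   vertex 0.2 3.0 2.0
   vertex 1.1 0.5 0.6
  endloop
 endfacet
 facet normal -0.932 -0.361 0.028
  outer loop
   vertex 0.4 2.6 4.4
   vertex 1.1 0.5 0.6
   vertex 1.3 0.2 3.4
  endloop
 endfacet
 facet normal 0.672 0.443 0.594
  outer loop
   vertex 1.8 2.3 4.6
   vertex 2.7 0.8 4.7
   vertex 5.2 1.7 1.2
  endloop
 endfacet
 facet normal 0.638 0.548 0.541
  outer loop
   vertex 1.8 2.3 4.6
   vertex 5.2 1.7 1.2
   vertex 2.2 4.8 1.6
  endloop
 endfacet
 facet normal -0.146 -0.022 0.989
  outer loop
   vertex 1.8 2.3 4.6
   vertex 0.4 2.6 4.4
   vertex 2.7 0.8 4.7
  endloop
 endfacet
 facet normal 0.071 0.762 0.644
  outer loop
   vertex 1.8 2.3 4.6
   vertex 2.2 4.8 1.6
   vertex 0.4 2.6 4.4
  endloop
 endfacet
 facet normal -0.226 0.275 -0.934
  outer loop
   vertex 4.5 1.6 0.1
   vertex 1.1 0.5 0.6
   vertex 2.2 4.8 1.6
  endloop
 endfacet
 facet normal 0.182 -0.813 -0.553
  outer loop
   vertex 4.5 1.6 0.1
   vertex 5.0 1.1 1.0
   vertex 1.1 0.5 0.6
  endloop
 endfacet
 facet normal 0.612 0.651 -0.449
  outer loop
   vertex 4.5 1.6 0.1
   vertex 2.2 4.8 1.6
   vertex 5.2 1.7 1.2
  endloop
 endfacet
 facet normal 0.843 -0.105 -0.527
  outer loop
   vertex 4.5 1.6 0.1
   vertex 5.2 1.7 1.2
   vertex 5.0 1.1 1.0
  endloop
 endfacet
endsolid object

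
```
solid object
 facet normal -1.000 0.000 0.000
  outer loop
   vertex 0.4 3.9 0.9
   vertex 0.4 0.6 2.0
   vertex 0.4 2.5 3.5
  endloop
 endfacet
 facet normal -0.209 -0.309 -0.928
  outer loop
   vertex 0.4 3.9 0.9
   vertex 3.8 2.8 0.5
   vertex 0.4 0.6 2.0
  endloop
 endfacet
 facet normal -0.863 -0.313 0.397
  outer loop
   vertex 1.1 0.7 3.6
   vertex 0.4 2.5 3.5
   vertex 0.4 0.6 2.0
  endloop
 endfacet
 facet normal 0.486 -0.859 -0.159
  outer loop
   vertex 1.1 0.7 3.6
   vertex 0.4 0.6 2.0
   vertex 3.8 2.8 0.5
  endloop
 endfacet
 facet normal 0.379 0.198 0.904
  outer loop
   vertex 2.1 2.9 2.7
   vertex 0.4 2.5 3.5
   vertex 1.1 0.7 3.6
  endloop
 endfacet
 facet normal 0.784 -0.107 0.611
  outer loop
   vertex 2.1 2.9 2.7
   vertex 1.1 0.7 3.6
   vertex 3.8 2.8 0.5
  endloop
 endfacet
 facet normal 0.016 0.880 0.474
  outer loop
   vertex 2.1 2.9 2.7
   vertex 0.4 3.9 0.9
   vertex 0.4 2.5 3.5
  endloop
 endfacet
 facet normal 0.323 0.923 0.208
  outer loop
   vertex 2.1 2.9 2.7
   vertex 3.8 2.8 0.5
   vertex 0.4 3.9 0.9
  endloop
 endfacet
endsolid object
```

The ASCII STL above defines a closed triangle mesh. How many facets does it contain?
8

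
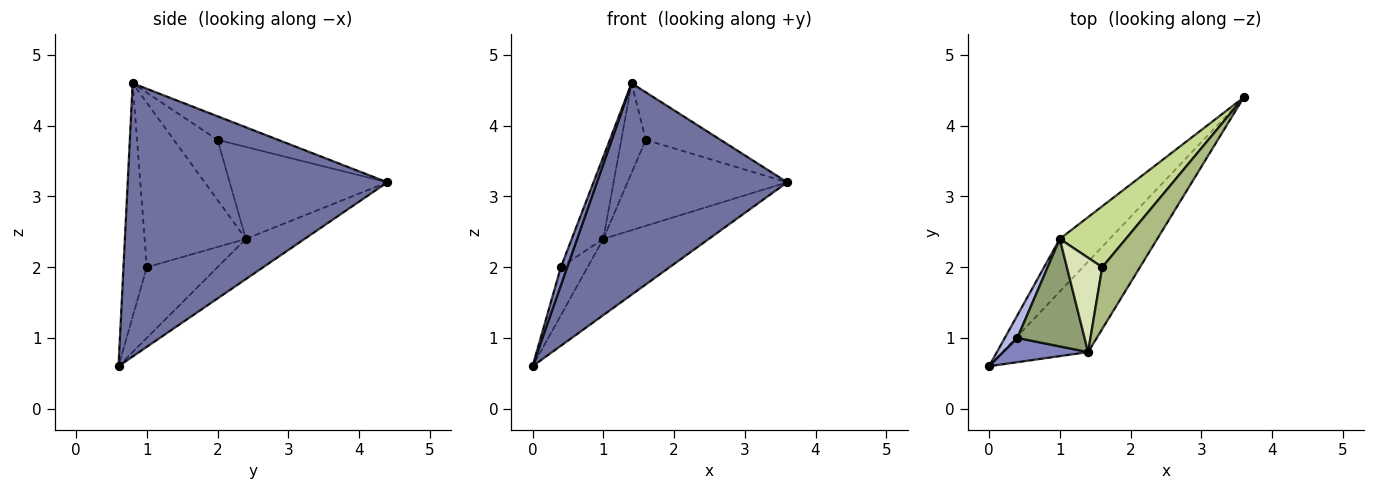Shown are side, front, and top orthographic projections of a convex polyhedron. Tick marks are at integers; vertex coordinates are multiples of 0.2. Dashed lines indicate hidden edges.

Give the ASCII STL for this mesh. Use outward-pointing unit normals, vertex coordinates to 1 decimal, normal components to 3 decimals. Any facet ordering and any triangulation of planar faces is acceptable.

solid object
 facet normal 0.782 -0.573 -0.245
  outer loop
   vertex 1.4 0.8 4.6
   vertex 0.0 0.6 0.6
   vertex 3.6 4.4 3.2
  endloop
 endfacet
 facet normal -0.910 -0.248 0.331
  outer loop
   vertex 0.4 1.0 2.0
   vertex 0.0 0.6 0.6
   vertex 1.4 0.8 4.6
  endloop
 endfacet
 facet normal -0.416 0.748 -0.517
  outer loop
   vertex 1.0 2.4 2.4
   vertex 3.6 4.4 3.2
   vertex 0.0 0.6 0.6
  endloop
 endfacet
 facet normal -0.923 0.349 0.164
  outer loop
   vertex 1.0 2.4 2.4
   vertex 0.0 0.6 0.6
   vertex 0.4 1.0 2.0
  endloop
 endfacet
 facet normal -0.889 0.277 0.363
  outer loop
   vertex 1.0 2.4 2.4
   vertex 0.4 1.0 2.0
   vertex 1.4 0.8 4.6
  endloop
 endfacet
 facet normal -0.444 0.547 0.710
  outer loop
   vertex 1.6 2.0 3.8
   vertex 1.4 0.8 4.6
   vertex 3.6 4.4 3.2
  endloop
 endfacet
 facet normal -0.627 0.635 0.450
  outer loop
   vertex 1.6 2.0 3.8
   vertex 3.6 4.4 3.2
   vertex 1.0 2.4 2.4
  endloop
 endfacet
 facet normal -0.777 0.434 0.457
  outer loop
   vertex 1.6 2.0 3.8
   vertex 1.0 2.4 2.4
   vertex 1.4 0.8 4.6
  endloop
 endfacet
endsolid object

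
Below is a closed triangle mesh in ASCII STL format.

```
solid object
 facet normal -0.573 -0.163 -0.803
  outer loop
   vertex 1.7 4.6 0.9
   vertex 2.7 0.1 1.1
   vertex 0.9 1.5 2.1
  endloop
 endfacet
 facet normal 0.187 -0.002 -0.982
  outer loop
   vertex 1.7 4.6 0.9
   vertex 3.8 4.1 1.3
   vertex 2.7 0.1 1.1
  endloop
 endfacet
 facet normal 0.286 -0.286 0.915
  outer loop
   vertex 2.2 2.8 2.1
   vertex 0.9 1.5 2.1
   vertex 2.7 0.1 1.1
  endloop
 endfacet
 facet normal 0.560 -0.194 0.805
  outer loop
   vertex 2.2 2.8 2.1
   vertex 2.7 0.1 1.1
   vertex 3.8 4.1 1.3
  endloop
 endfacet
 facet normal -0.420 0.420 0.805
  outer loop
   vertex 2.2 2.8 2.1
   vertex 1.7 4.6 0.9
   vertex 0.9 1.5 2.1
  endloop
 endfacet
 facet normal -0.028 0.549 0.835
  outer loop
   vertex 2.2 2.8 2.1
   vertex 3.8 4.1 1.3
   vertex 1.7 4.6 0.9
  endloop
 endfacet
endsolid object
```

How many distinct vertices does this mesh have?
5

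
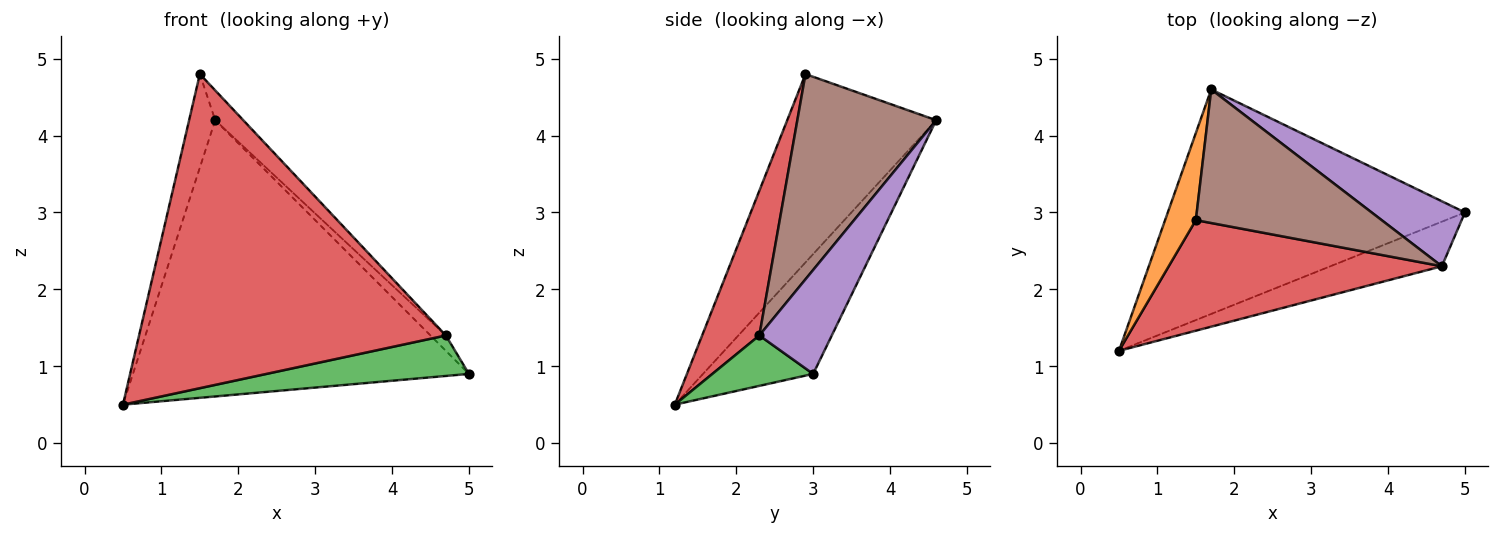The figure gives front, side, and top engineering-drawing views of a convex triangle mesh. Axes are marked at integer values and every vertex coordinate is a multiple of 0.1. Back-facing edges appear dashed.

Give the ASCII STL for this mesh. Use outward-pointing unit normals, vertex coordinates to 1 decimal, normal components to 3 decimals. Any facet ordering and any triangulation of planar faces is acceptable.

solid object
 facet normal -0.247 0.752 -0.611
  outer loop
   vertex 1.7 4.6 4.2
   vertex 5.0 3.0 0.9
   vertex 0.5 1.2 0.5
  endloop
 endfacet
 facet normal -0.972 0.170 0.159
  outer loop
   vertex 1.5 2.9 4.8
   vertex 1.7 4.6 4.2
   vertex 0.5 1.2 0.5
  endloop
 endfacet
 facet normal 0.317 -0.637 -0.702
  outer loop
   vertex 4.7 2.3 1.4
   vertex 0.5 1.2 0.5
   vertex 5.0 3.0 0.9
  endloop
 endfacet
 facet normal 0.173 -0.929 0.327
  outer loop
   vertex 4.7 2.3 1.4
   vertex 1.5 2.9 4.8
   vertex 0.5 1.2 0.5
  endloop
 endfacet
 facet normal 0.735 0.156 0.660
  outer loop
   vertex 4.7 2.3 1.4
   vertex 5.0 3.0 0.9
   vertex 1.7 4.6 4.2
  endloop
 endfacet
 facet normal 0.733 0.148 0.664
  outer loop
   vertex 4.7 2.3 1.4
   vertex 1.7 4.6 4.2
   vertex 1.5 2.9 4.8
  endloop
 endfacet
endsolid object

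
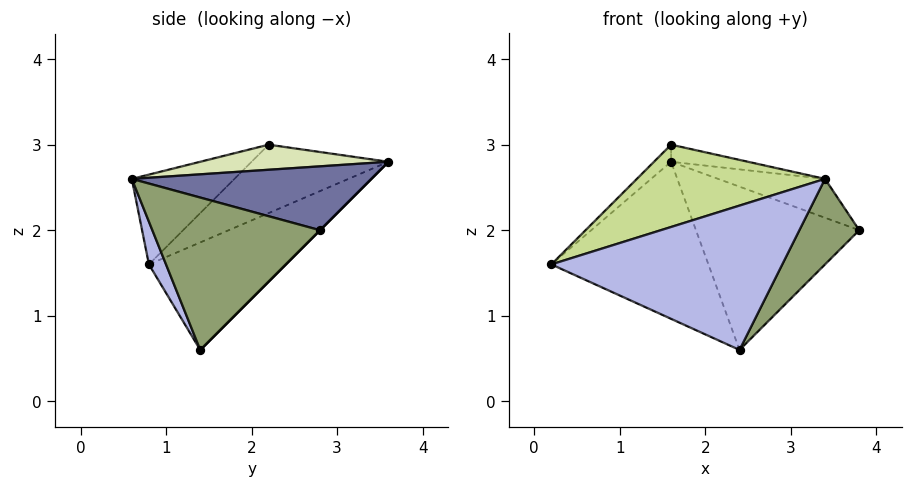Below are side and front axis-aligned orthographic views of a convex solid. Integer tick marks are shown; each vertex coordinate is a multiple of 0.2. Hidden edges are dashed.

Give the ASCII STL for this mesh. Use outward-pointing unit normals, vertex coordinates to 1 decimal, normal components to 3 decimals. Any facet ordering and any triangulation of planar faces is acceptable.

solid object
 facet normal 0.392 0.175 0.903
  outer loop
   vertex 3.4 0.6 2.6
   vertex 3.8 2.8 2.0
   vertex 1.6 3.6 2.8
  endloop
 endfacet
 facet normal -0.466 0.535 -0.705
  outer loop
   vertex 2.4 1.4 0.6
   vertex 0.2 0.8 1.6
   vertex 1.6 3.6 2.8
  endloop
 endfacet
 facet normal 0.000 0.707 -0.707
  outer loop
   vertex 2.4 1.4 0.6
   vertex 1.6 3.6 2.8
   vertex 3.8 2.8 2.0
  endloop
 endfacet
 facet normal 0.068 -0.914 -0.400
  outer loop
   vertex 2.4 1.4 0.6
   vertex 3.4 0.6 2.6
   vertex 0.2 0.8 1.6
  endloop
 endfacet
 facet normal 0.806 -0.288 -0.518
  outer loop
   vertex 2.4 1.4 0.6
   vertex 3.8 2.8 2.0
   vertex 3.4 0.6 2.6
  endloop
 endfacet
 facet normal -0.749 0.094 0.656
  outer loop
   vertex 1.6 2.2 3.0
   vertex 1.6 3.6 2.8
   vertex 0.2 0.8 1.6
  endloop
 endfacet
 facet normal -0.284 -0.521 0.805
  outer loop
   vertex 1.6 2.2 3.0
   vertex 0.2 0.8 1.6
   vertex 3.4 0.6 2.6
  endloop
 endfacet
 facet normal 0.327 0.134 0.936
  outer loop
   vertex 1.6 2.2 3.0
   vertex 3.4 0.6 2.6
   vertex 1.6 3.6 2.8
  endloop
 endfacet
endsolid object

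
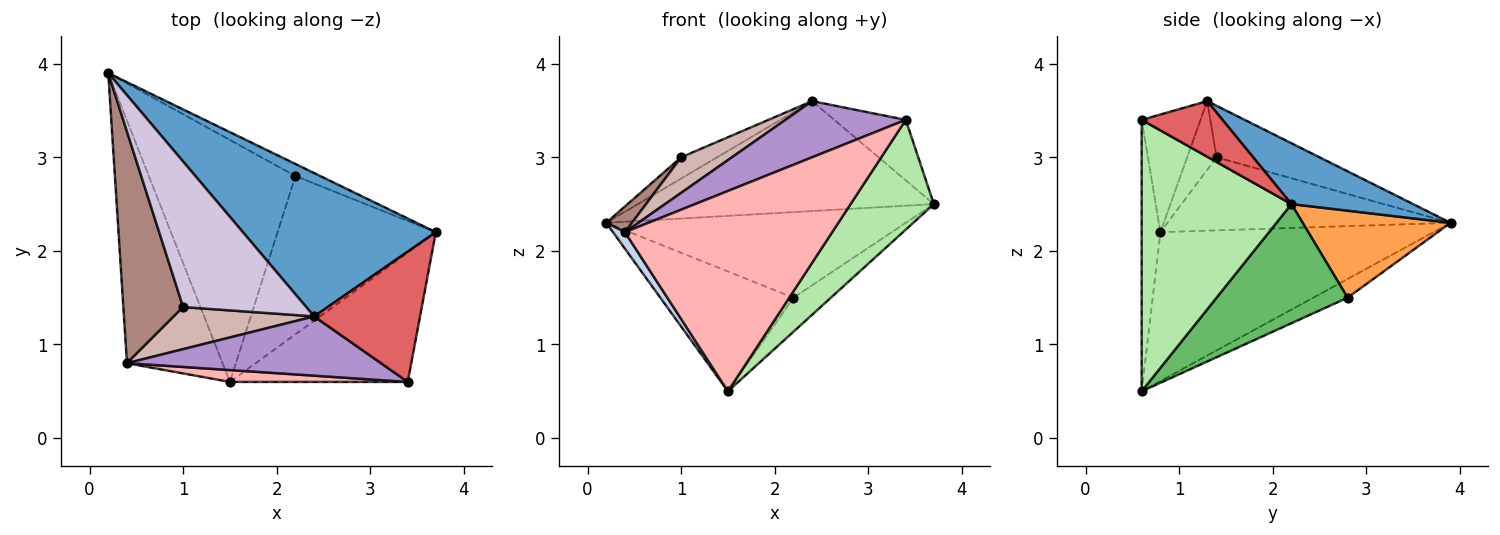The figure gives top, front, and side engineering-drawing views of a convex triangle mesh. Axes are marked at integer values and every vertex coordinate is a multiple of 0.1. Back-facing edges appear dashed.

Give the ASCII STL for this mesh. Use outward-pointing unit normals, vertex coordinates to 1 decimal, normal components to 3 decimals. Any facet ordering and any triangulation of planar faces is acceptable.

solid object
 facet normal 0.243 0.590 0.770
  outer loop
   vertex 2.4 1.3 3.6
   vertex 3.7 2.2 2.5
   vertex 0.2 3.9 2.3
  endloop
 endfacet
 facet normal -0.841 -0.037 -0.540
  outer loop
   vertex 0.4 0.8 2.2
   vertex 0.2 3.9 2.3
   vertex 1.5 0.6 0.5
  endloop
 endfacet
 facet normal 0.439 0.890 -0.125
  outer loop
   vertex 2.2 2.8 1.5
   vertex 0.2 3.9 2.3
   vertex 3.7 2.2 2.5
  endloop
 endfacet
 facet normal -0.114 0.441 -0.890
  outer loop
   vertex 2.2 2.8 1.5
   vertex 1.5 0.6 0.5
   vertex 0.2 3.9 2.3
  endloop
 endfacet
 facet normal 0.593 0.169 -0.787
  outer loop
   vertex 2.2 2.8 1.5
   vertex 3.7 2.2 2.5
   vertex 1.5 0.6 0.5
  endloop
 endfacet
 facet normal 0.758 -0.422 -0.497
  outer loop
   vertex 3.4 0.6 3.4
   vertex 1.5 0.6 0.5
   vertex 3.7 2.2 2.5
  endloop
 endfacet
 facet normal 0.430 0.380 0.819
  outer loop
   vertex 3.4 0.6 3.4
   vertex 3.7 2.2 2.5
   vertex 2.4 1.3 3.6
  endloop
 endfacet
 facet normal -0.090 -0.994 0.059
  outer loop
   vertex 3.4 0.6 3.4
   vertex 0.4 0.8 2.2
   vertex 1.5 0.6 0.5
  endloop
 endfacet
 facet normal -0.319 -0.652 0.688
  outer loop
   vertex 3.4 0.6 3.4
   vertex 2.4 1.3 3.6
   vertex 0.4 0.8 2.2
  endloop
 endfacet
 facet normal -0.382 0.134 0.914
  outer loop
   vertex 1.0 1.4 3.0
   vertex 2.4 1.3 3.6
   vertex 0.2 3.9 2.3
  endloop
 endfacet
 facet normal -0.772 -0.070 0.632
  outer loop
   vertex 1.0 1.4 3.0
   vertex 0.2 3.9 2.3
   vertex 0.4 0.8 2.2
  endloop
 endfacet
 facet normal -0.350 -0.604 0.716
  outer loop
   vertex 1.0 1.4 3.0
   vertex 0.4 0.8 2.2
   vertex 2.4 1.3 3.6
  endloop
 endfacet
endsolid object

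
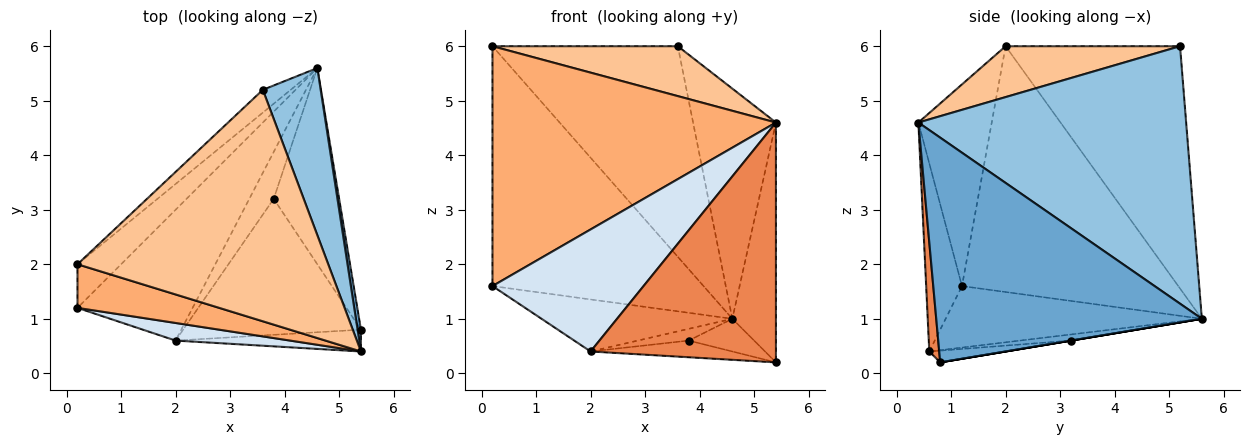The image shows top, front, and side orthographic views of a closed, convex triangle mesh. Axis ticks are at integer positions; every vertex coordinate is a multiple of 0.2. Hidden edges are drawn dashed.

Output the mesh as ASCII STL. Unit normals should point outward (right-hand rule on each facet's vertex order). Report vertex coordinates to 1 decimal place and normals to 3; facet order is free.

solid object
 facet normal 0.987 0.162 0.015
  outer loop
   vertex 5.4 0.4 4.6
   vertex 5.4 0.8 0.2
   vertex 4.6 5.6 1.0
  endloop
 endfacet
 facet normal 0.934 0.289 0.210
  outer loop
   vertex 5.4 0.4 4.6
   vertex 4.6 5.6 1.0
   vertex 3.6 5.2 6.0
  endloop
 endfacet
 facet normal -0.445 0.331 -0.832
  outer loop
   vertex 2.0 0.6 0.4
   vertex 0.2 1.2 1.6
   vertex 4.6 5.6 1.0
  endloop
 endfacet
 facet normal -0.228 -0.964 0.139
  outer loop
   vertex 2.0 0.6 0.4
   vertex 5.4 0.4 4.6
   vertex 0.2 1.2 1.6
  endloop
 endfacet
 facet normal 0.053 -0.994 -0.090
  outer loop
   vertex 2.0 0.6 0.4
   vertex 5.4 0.8 0.2
   vertex 5.4 0.4 4.6
  endloop
 endfacet
 facet normal -0.247 -0.953 0.173
  outer loop
   vertex 0.2 2.0 6.0
   vertex 0.2 1.2 1.6
   vertex 5.4 0.4 4.6
  endloop
 endfacet
 facet normal 0.195 -0.207 0.959
  outer loop
   vertex 0.2 2.0 6.0
   vertex 5.4 0.4 4.6
   vertex 3.6 5.2 6.0
  endloop
 endfacet
 facet normal -0.710 0.693 -0.126
  outer loop
   vertex 0.2 2.0 6.0
   vertex 4.6 5.6 1.0
   vertex 0.2 1.2 1.6
  endloop
 endfacet
 facet normal -0.683 0.726 -0.079
  outer loop
   vertex 0.2 2.0 6.0
   vertex 3.6 5.2 6.0
   vertex 4.6 5.6 1.0
  endloop
 endfacet
 facet normal 0.000 0.164 -0.986
  outer loop
   vertex 3.8 3.2 0.6
   vertex 4.6 5.6 1.0
   vertex 5.4 0.8 0.2
  endloop
 endfacet
 facet normal -0.065 0.121 -0.990
  outer loop
   vertex 3.8 3.2 0.6
   vertex 5.4 0.8 0.2
   vertex 2.0 0.6 0.4
  endloop
 endfacet
 facet normal -0.236 0.236 -0.943
  outer loop
   vertex 3.8 3.2 0.6
   vertex 2.0 0.6 0.4
   vertex 4.6 5.6 1.0
  endloop
 endfacet
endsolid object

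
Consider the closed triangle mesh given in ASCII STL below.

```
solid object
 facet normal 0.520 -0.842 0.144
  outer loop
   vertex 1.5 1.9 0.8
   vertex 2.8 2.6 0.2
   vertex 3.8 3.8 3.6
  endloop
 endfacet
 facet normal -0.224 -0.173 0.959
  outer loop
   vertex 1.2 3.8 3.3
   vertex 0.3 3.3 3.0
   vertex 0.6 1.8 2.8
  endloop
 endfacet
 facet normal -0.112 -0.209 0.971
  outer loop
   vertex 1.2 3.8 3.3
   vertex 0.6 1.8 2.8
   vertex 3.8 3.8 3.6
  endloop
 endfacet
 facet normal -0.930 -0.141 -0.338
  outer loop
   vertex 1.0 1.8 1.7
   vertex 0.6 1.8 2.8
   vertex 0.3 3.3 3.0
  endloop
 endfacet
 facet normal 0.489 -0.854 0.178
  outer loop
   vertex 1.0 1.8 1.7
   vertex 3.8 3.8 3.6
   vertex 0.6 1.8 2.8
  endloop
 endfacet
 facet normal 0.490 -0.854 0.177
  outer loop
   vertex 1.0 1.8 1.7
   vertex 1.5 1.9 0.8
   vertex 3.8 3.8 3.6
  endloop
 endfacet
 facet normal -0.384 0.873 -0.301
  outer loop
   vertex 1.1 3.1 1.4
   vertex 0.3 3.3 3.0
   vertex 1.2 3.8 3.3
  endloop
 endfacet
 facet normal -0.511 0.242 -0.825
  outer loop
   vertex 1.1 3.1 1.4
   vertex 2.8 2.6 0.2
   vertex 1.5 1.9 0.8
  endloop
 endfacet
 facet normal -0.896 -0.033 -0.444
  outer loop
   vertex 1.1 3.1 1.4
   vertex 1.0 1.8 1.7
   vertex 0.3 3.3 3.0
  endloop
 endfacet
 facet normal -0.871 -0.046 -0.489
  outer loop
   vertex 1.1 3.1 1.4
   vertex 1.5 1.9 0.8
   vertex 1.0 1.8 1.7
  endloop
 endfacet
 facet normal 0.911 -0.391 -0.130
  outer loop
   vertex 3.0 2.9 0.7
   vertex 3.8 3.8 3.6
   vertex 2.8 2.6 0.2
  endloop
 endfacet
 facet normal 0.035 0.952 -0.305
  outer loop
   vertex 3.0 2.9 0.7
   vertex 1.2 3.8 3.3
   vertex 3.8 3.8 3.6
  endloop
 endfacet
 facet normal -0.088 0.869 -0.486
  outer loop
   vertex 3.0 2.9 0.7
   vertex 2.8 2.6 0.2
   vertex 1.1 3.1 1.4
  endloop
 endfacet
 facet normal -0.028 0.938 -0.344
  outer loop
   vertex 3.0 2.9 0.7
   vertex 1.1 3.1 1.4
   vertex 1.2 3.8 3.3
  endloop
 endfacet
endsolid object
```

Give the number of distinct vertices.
9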